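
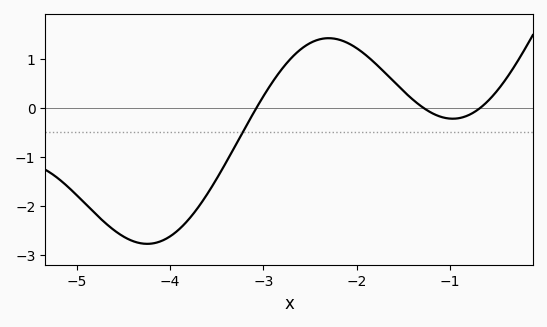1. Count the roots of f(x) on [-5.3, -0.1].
3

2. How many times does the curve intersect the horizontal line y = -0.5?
1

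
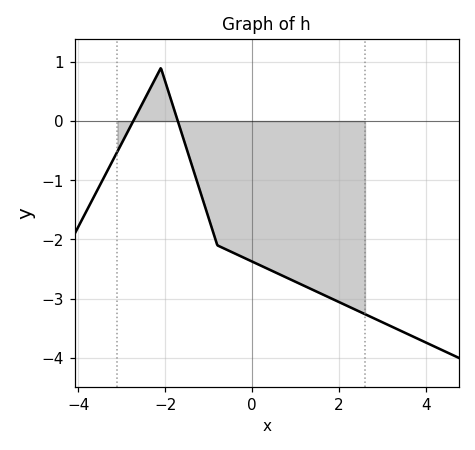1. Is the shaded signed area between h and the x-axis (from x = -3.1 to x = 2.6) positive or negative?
negative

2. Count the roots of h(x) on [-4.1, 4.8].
2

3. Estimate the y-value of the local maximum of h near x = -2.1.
0.896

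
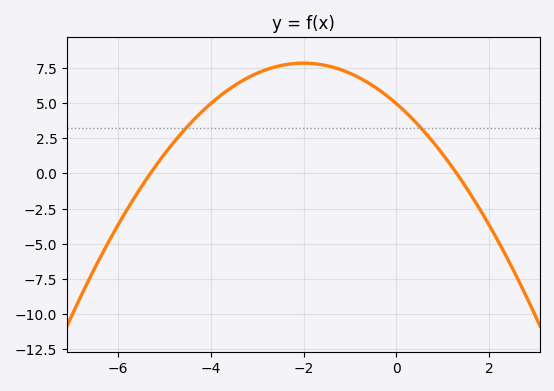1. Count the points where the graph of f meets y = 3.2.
2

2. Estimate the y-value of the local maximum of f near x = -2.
7.84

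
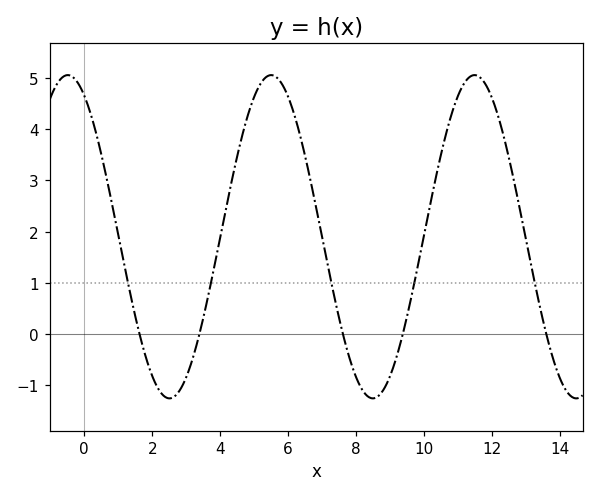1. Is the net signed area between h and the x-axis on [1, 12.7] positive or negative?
positive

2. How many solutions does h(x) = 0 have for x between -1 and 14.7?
5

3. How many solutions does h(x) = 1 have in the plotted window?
5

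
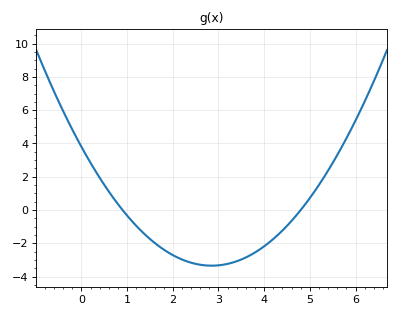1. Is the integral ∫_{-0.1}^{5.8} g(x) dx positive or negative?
negative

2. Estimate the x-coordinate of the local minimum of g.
2.8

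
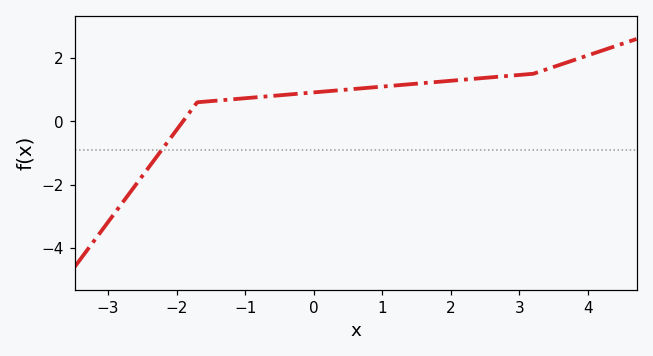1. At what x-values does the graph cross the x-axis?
-2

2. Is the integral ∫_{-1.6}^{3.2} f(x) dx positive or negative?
positive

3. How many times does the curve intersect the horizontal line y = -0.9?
1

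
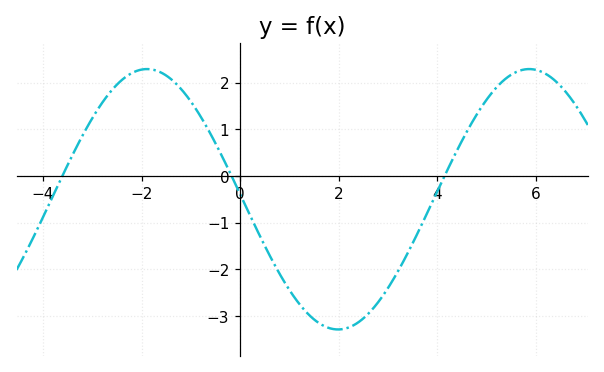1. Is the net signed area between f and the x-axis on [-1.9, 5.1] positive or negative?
negative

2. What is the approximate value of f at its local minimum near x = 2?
-3.29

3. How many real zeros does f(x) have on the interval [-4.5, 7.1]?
3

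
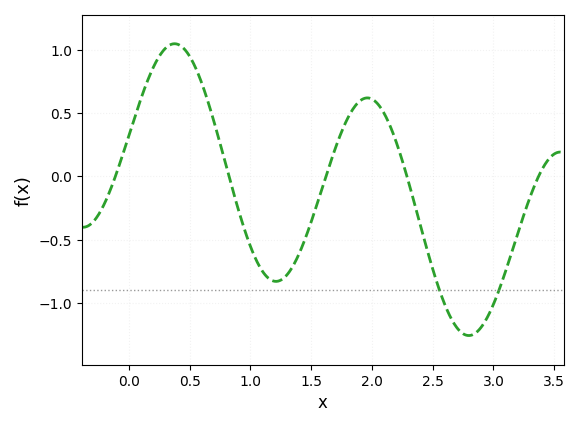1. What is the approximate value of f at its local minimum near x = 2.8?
-1.26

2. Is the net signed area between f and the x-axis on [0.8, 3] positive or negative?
negative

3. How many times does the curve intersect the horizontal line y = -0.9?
2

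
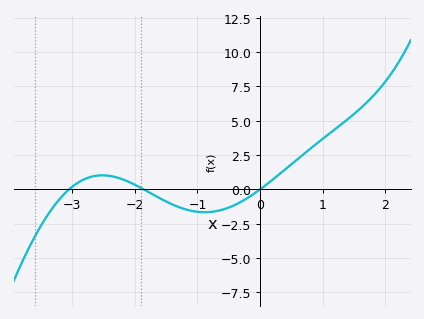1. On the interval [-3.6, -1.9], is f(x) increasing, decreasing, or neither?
neither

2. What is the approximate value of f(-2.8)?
0.5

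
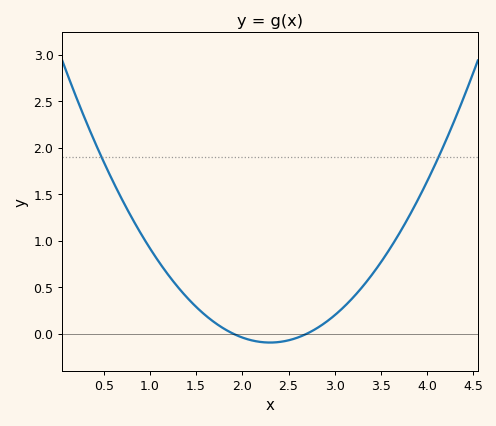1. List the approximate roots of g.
1.9, 2.7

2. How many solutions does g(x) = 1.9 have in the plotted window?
2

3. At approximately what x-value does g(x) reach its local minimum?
2.3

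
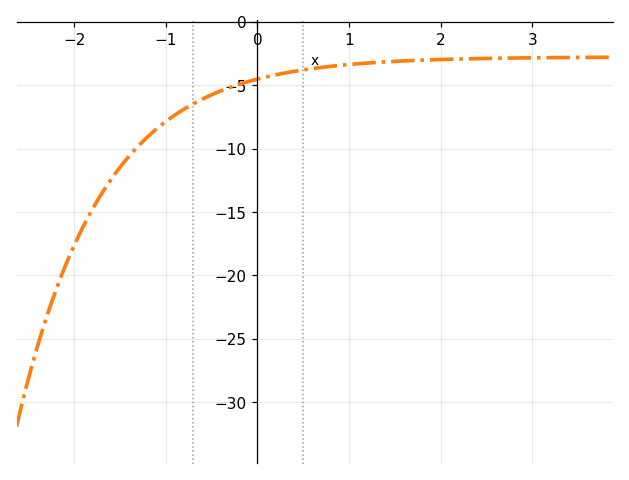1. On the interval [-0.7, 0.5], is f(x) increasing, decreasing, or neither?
increasing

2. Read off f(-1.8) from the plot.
-14.8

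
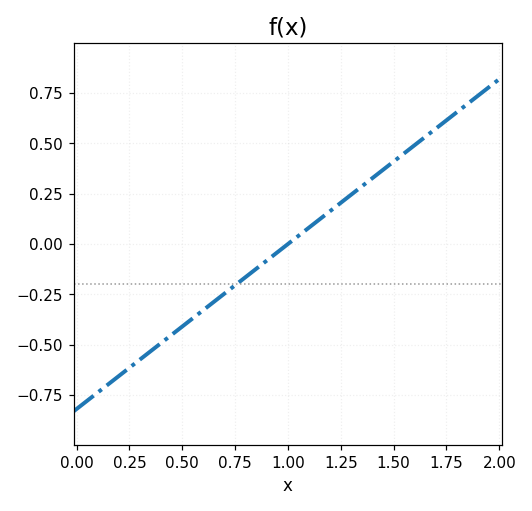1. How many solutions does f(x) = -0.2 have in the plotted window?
1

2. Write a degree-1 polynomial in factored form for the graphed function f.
y = 0.82(x - 1)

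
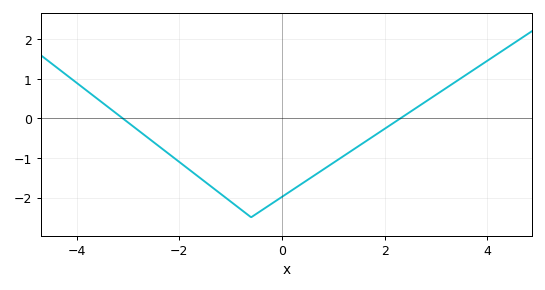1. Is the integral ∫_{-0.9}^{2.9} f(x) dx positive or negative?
negative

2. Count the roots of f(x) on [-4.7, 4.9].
2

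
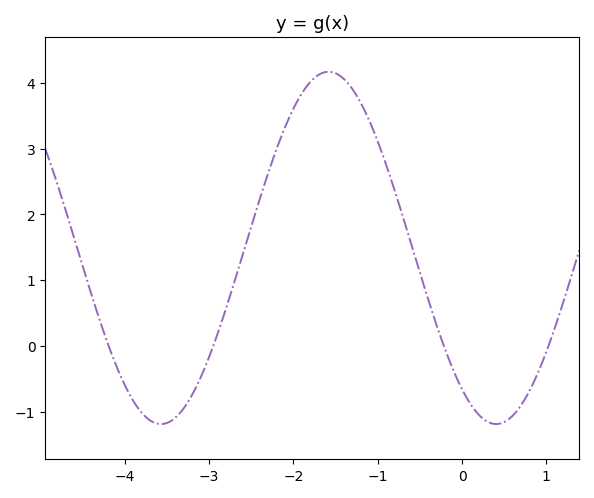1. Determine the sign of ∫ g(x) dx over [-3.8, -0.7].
positive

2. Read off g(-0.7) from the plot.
2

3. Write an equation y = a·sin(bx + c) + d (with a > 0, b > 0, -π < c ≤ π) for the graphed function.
y = 2.68sin(1.6x - 2.2) + 1.49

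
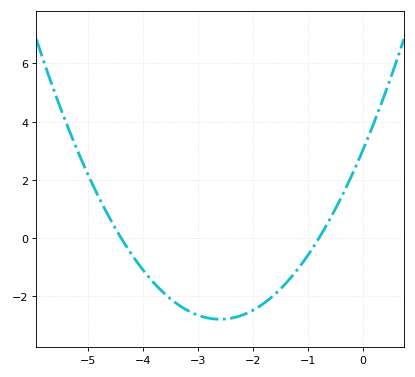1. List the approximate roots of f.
-4.4, -0.8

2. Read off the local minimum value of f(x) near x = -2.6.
-2.79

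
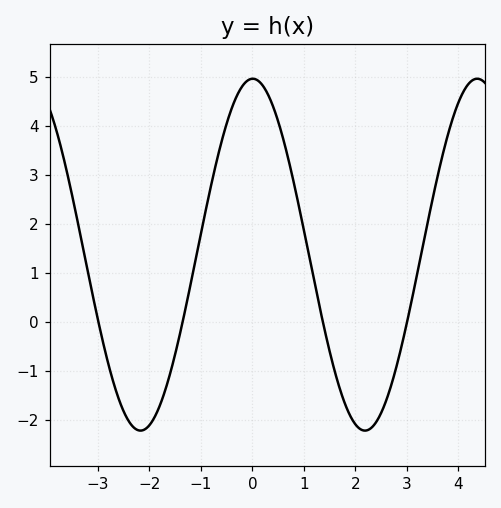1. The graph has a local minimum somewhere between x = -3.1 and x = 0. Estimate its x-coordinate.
-2.18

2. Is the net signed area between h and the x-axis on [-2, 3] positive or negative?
positive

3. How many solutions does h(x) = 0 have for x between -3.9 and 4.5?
4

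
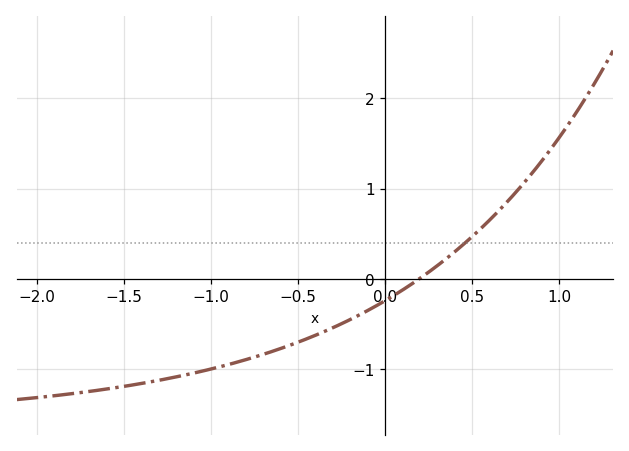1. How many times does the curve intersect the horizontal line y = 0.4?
1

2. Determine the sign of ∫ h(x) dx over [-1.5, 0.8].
negative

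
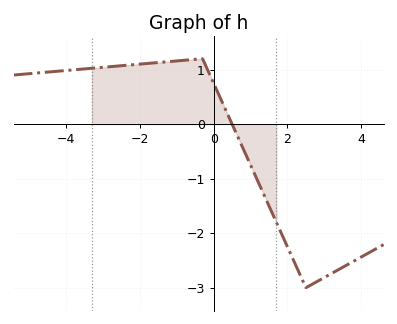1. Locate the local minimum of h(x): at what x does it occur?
2.5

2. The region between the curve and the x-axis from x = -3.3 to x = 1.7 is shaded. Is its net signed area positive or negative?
positive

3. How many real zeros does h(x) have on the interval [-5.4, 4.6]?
1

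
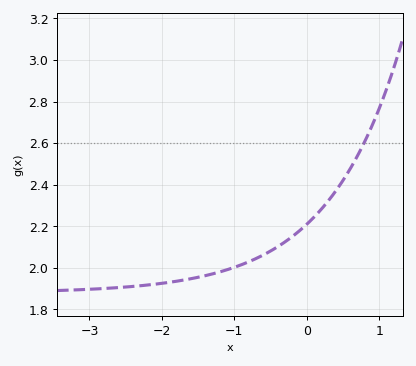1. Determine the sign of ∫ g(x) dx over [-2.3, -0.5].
positive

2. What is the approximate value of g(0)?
2.2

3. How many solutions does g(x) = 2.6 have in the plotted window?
1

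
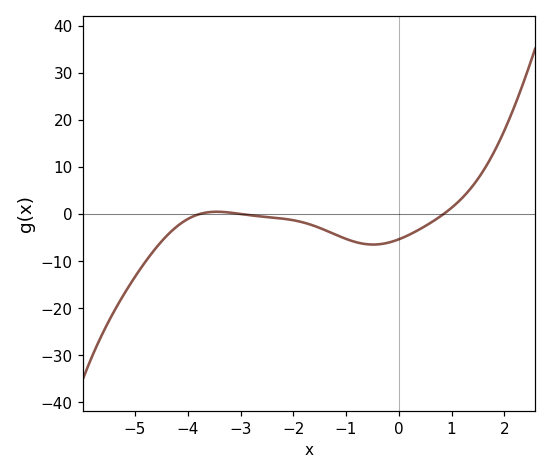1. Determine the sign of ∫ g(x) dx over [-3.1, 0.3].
negative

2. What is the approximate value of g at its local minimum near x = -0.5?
-7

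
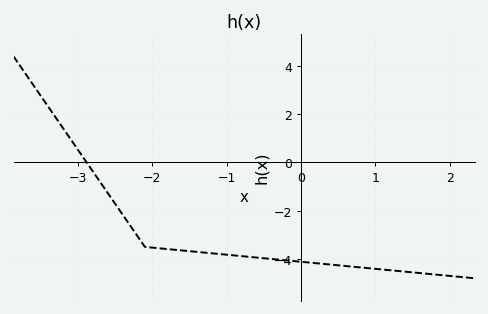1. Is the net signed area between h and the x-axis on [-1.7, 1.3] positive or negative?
negative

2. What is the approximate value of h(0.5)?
-4.26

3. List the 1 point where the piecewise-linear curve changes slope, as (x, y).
(-2.1, -3.5)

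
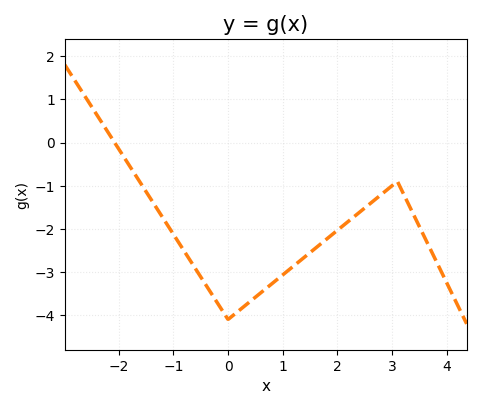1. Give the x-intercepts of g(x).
-2.08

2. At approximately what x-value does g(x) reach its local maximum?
3.1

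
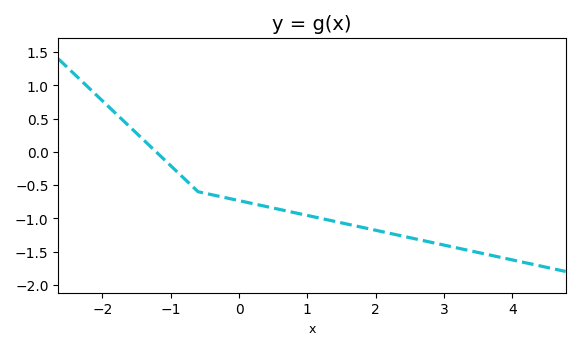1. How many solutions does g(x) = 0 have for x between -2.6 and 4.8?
1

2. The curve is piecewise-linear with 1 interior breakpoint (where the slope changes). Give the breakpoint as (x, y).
(-0.6, -0.6)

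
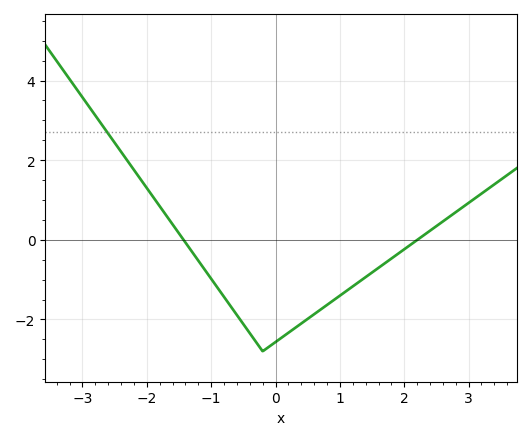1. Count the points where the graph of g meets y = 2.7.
1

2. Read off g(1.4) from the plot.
-1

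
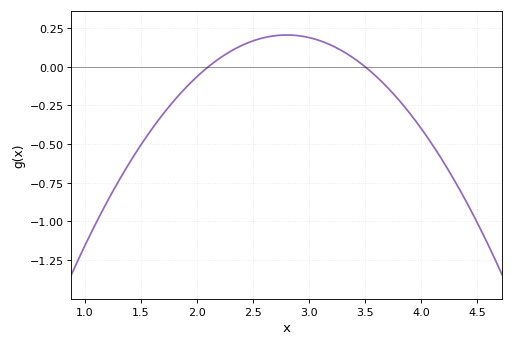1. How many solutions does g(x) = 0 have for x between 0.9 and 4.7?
2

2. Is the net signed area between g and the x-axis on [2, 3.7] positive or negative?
positive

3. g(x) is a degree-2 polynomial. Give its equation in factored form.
y = -0.42(x - 2.1)(x - 3.5)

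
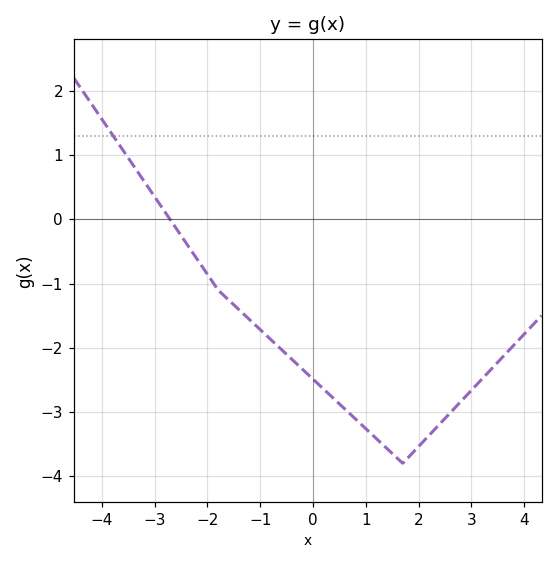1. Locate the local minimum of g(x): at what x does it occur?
1.6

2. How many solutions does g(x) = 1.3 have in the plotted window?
1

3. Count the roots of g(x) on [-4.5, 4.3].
1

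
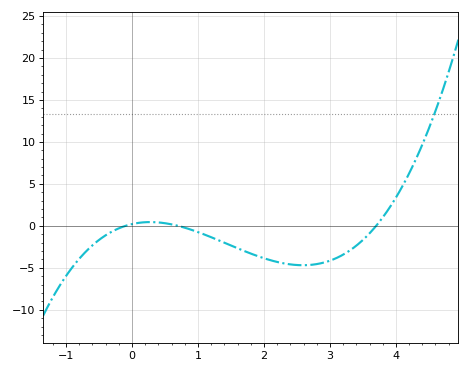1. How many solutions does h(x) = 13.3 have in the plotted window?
1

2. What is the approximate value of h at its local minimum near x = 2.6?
-4.5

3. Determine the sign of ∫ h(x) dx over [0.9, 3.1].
negative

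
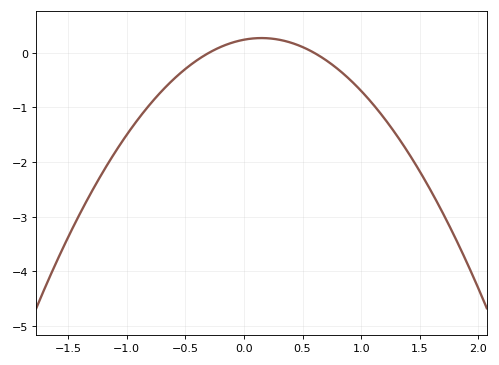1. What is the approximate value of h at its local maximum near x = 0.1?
0.271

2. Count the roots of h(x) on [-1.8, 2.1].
2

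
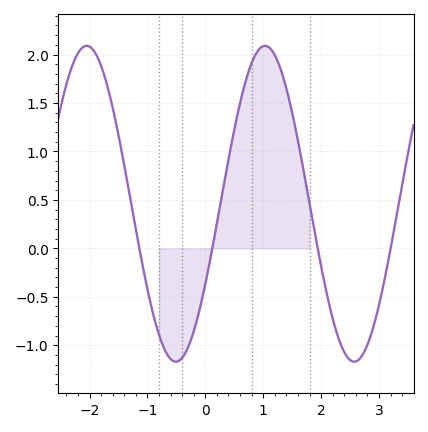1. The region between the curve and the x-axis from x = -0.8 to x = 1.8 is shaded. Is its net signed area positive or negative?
positive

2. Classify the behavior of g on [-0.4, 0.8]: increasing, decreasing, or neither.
increasing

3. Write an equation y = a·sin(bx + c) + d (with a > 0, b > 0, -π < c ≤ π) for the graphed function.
y = 1.63sin(2.04x - 0.532) + 0.46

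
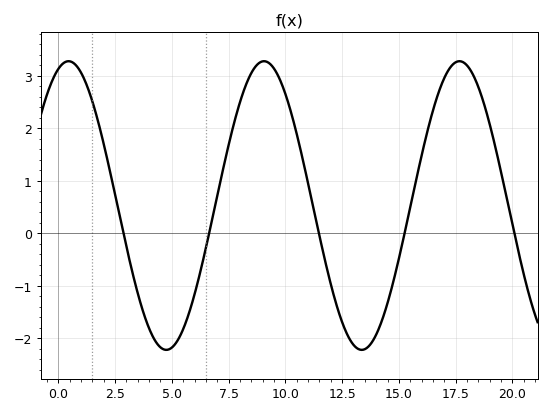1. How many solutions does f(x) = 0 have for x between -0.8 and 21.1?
5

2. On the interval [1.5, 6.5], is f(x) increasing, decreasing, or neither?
neither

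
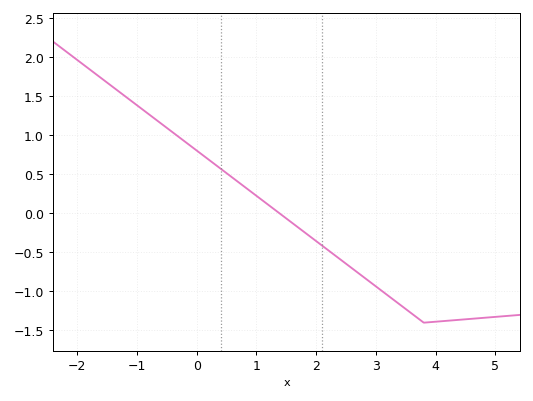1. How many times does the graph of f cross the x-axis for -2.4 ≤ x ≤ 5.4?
1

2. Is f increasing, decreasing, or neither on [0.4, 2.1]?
decreasing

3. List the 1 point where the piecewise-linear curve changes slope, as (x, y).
(3.8, -1.4)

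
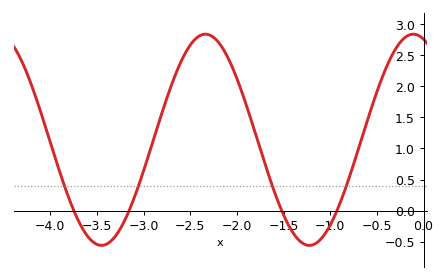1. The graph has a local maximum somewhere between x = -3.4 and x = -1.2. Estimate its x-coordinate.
-2.34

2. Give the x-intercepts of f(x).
-3.75, -3.16, -1.52, -0.928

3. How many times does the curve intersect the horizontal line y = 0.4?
4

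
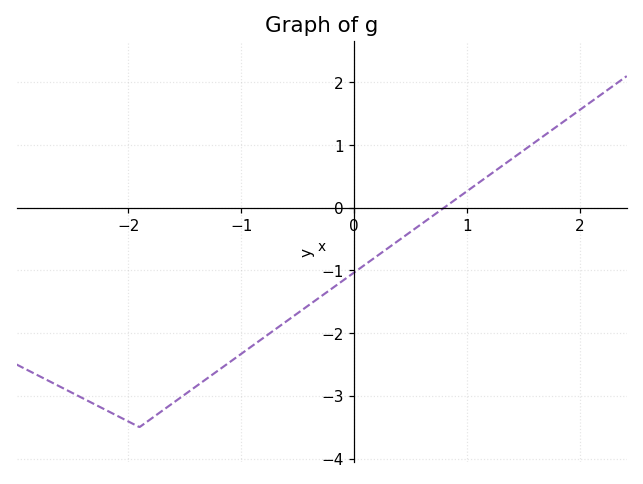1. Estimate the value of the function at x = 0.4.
-0.5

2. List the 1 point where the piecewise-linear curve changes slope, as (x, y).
(-1.9, -3.5)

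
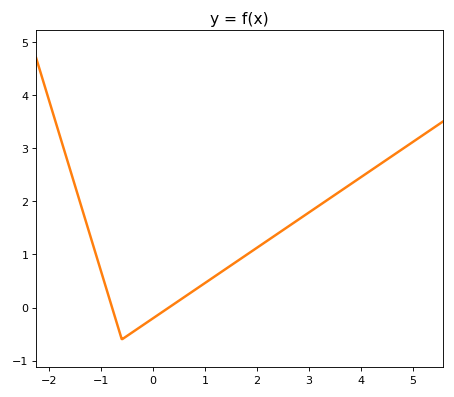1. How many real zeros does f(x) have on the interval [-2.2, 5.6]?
2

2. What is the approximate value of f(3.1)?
1.86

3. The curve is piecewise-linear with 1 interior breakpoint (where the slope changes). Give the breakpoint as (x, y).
(-0.6, -0.6)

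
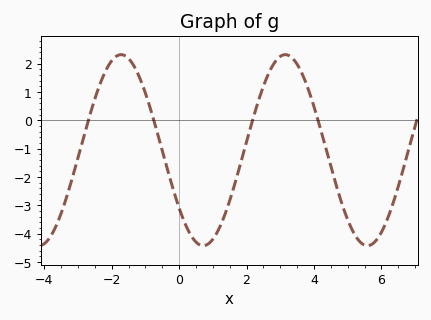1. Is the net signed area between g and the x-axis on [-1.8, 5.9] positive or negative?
negative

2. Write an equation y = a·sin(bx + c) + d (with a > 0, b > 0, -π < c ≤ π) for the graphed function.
y = 3.37sin(1.3x - 2.5) - 1.05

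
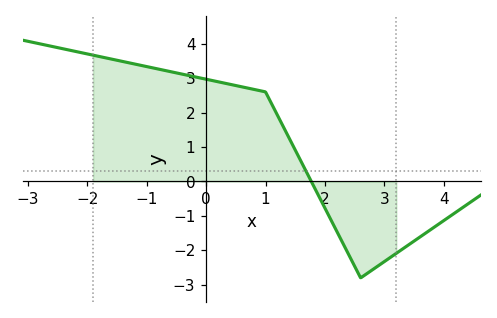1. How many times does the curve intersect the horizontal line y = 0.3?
1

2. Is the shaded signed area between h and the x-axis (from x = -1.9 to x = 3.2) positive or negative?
positive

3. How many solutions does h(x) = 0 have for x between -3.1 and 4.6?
1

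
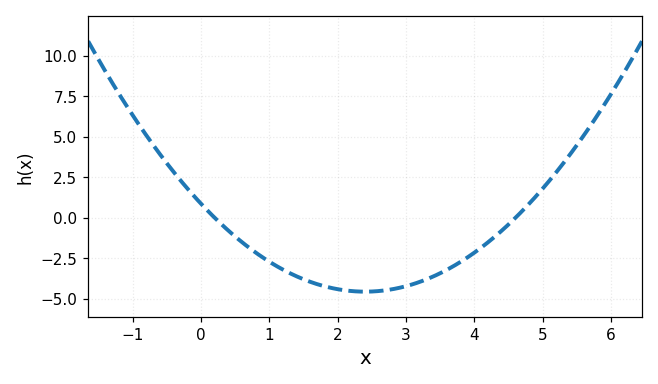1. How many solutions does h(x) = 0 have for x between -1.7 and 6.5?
2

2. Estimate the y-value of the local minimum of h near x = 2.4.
-4.55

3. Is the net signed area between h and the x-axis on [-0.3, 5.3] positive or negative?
negative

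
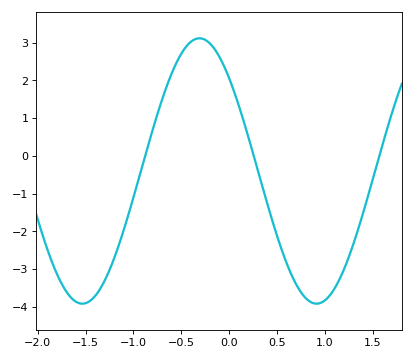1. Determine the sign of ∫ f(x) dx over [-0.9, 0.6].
positive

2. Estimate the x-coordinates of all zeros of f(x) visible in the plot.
-0.878, 0.256, 1.57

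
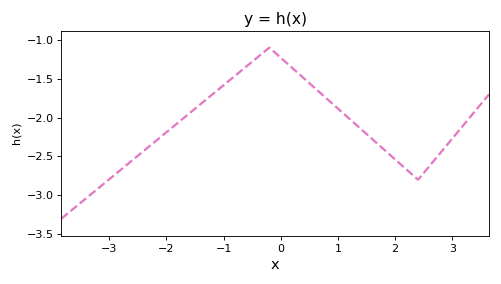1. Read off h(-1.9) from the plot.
-2.13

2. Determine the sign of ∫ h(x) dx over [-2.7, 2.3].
negative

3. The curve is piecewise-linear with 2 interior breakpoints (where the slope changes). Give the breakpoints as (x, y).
(-0.2, -1.1); (2.4, -2.8)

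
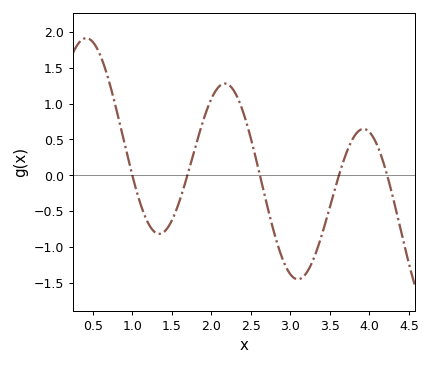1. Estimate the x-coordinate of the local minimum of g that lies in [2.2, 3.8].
3.1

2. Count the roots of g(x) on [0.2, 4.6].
5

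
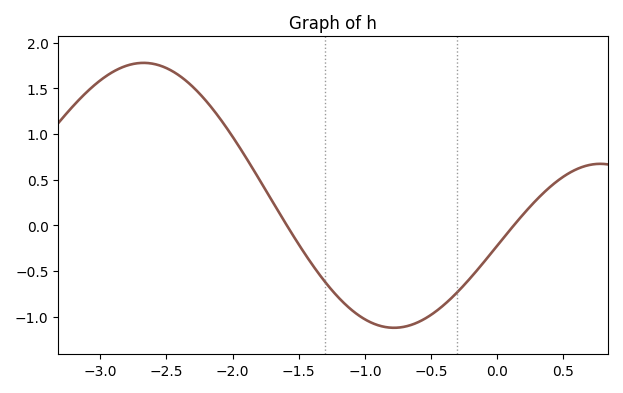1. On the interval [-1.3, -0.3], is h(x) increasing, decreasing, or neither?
neither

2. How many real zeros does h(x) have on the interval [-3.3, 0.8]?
2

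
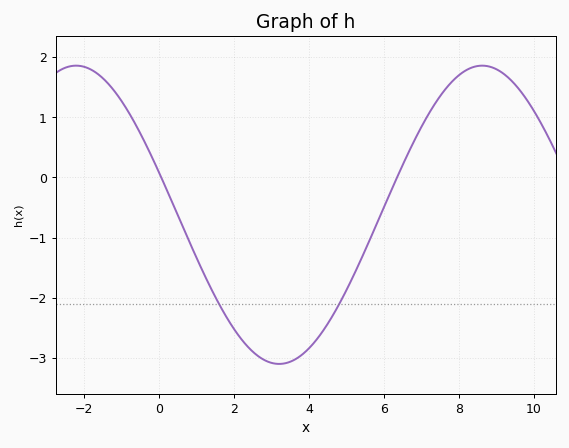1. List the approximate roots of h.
0.063, 6.35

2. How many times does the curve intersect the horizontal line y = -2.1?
2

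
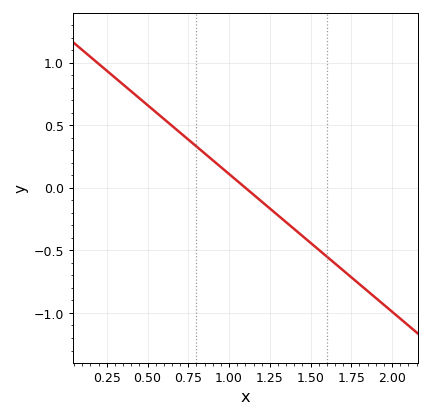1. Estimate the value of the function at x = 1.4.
-0.35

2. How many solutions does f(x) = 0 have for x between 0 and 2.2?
1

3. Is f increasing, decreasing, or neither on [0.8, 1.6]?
decreasing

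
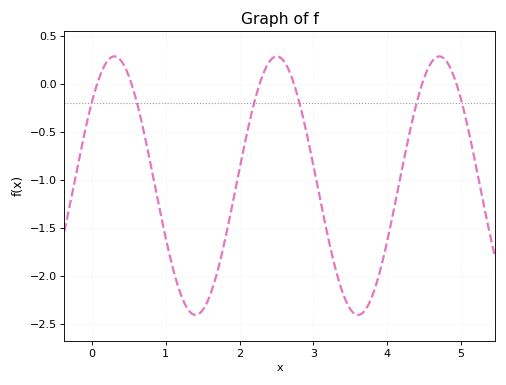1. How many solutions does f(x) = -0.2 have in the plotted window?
6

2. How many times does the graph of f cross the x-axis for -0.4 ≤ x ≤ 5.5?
6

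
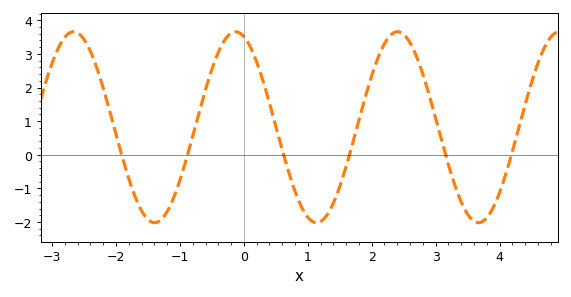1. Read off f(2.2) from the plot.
3.3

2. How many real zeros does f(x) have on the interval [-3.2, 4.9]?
6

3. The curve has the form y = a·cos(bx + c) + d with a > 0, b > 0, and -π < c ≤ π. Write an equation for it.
y = 2.84cos(2.48x + 0.322) + 0.82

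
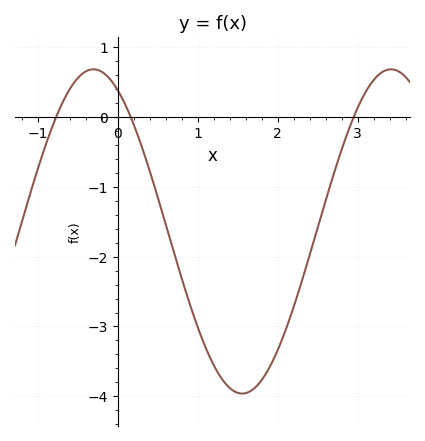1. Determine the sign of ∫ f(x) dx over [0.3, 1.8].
negative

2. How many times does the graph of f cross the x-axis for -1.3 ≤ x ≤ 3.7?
3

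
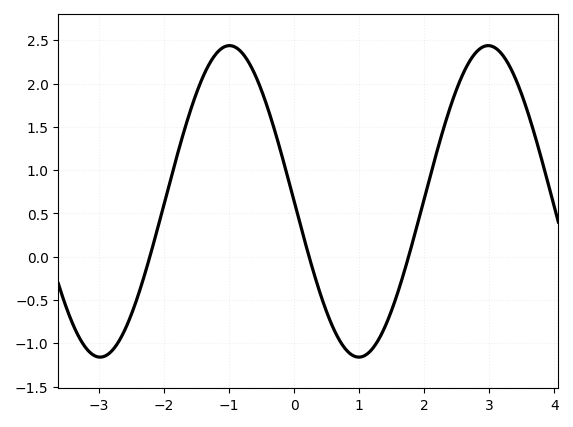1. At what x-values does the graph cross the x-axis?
-2.2, 0.2, 1.8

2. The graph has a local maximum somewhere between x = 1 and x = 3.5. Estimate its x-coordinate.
3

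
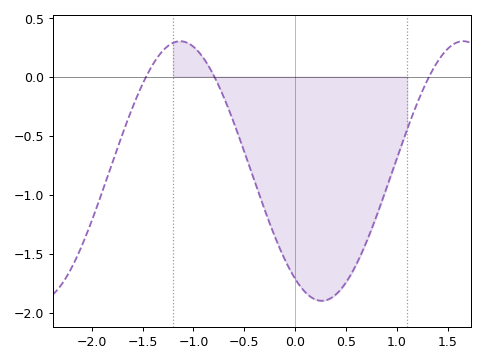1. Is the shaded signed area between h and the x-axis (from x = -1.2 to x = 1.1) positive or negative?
negative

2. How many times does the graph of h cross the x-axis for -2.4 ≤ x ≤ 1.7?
3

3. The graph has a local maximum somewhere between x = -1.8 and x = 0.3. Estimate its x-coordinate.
-1.13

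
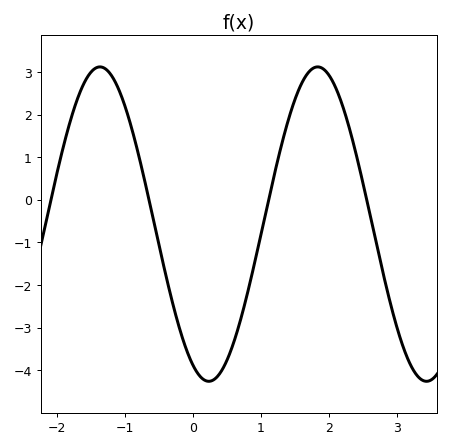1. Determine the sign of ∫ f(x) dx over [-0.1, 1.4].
negative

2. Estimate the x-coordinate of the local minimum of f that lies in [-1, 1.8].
0.2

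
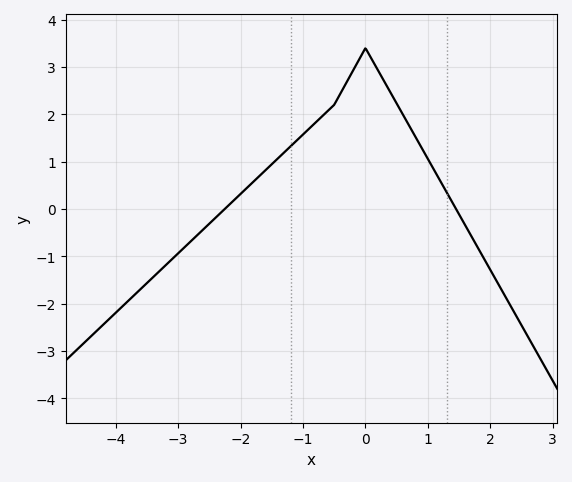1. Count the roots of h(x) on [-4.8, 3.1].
2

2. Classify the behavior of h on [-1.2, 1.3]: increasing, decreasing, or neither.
neither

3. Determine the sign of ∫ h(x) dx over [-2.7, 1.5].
positive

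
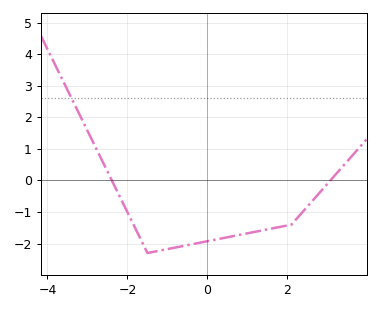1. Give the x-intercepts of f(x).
-2.39, 3.07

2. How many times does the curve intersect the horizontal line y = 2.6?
1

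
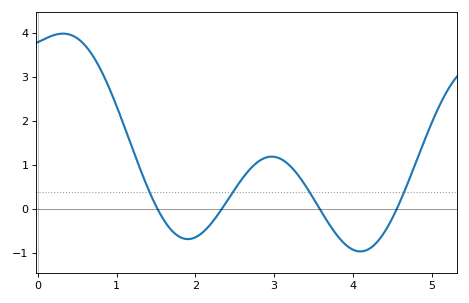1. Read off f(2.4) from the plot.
0.177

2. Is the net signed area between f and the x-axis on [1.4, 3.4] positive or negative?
positive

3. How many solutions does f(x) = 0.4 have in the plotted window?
4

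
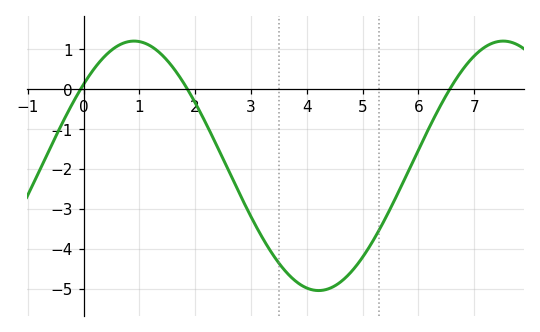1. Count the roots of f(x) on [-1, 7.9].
3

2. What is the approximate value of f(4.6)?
-4.84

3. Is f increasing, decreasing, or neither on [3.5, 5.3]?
neither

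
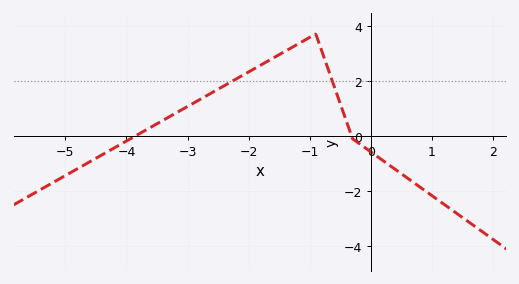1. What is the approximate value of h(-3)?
1.07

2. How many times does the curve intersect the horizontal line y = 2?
2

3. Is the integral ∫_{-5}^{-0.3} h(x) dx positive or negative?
positive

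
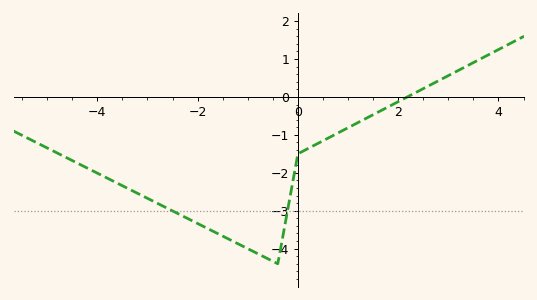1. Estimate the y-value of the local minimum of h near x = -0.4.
-4.4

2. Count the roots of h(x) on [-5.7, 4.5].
1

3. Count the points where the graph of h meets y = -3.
2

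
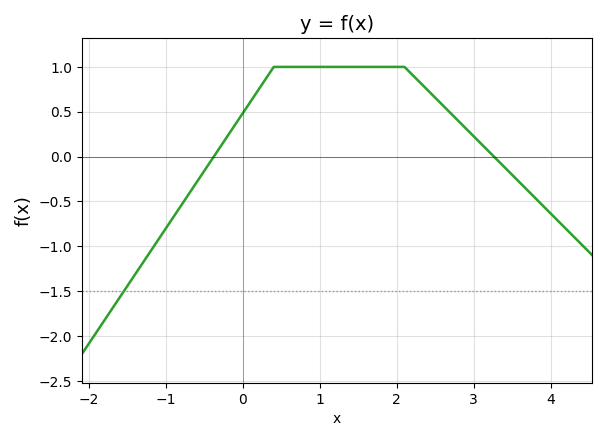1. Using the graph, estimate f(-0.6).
-0.283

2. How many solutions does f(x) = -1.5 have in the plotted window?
1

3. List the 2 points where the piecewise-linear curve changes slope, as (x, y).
(0.4, 1); (2.1, 1)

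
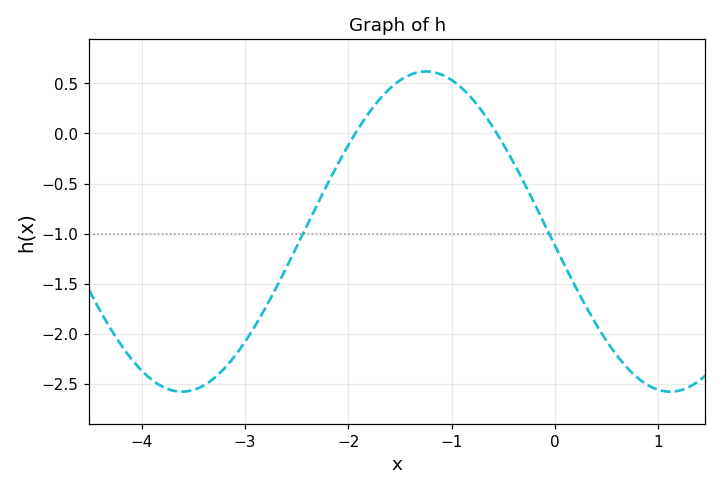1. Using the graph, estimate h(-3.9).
-2.45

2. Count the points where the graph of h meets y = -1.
2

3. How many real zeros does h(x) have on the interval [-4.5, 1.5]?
2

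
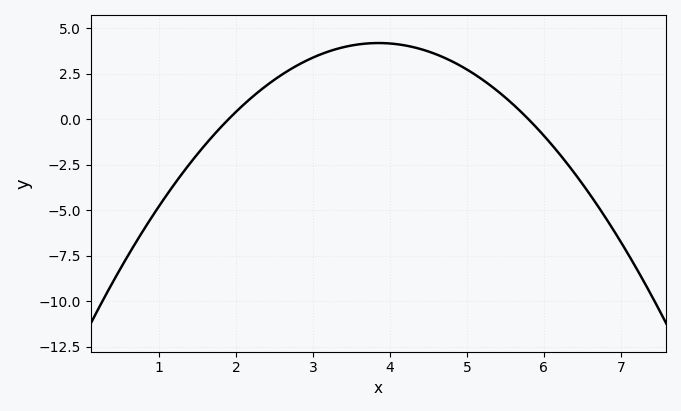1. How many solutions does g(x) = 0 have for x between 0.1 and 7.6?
2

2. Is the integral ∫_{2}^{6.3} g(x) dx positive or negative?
positive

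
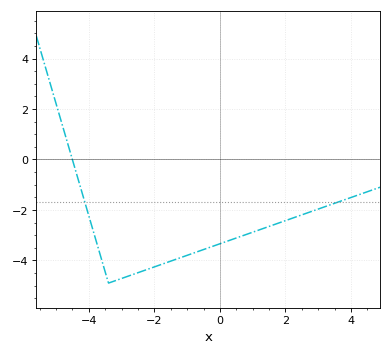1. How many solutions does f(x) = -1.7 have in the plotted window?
2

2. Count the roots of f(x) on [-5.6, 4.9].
1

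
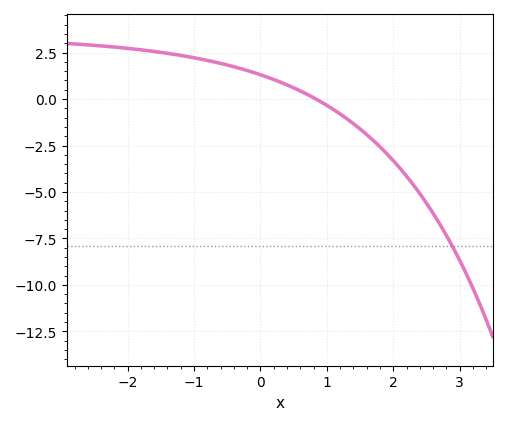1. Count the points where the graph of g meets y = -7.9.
1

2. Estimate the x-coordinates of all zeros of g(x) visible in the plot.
0.837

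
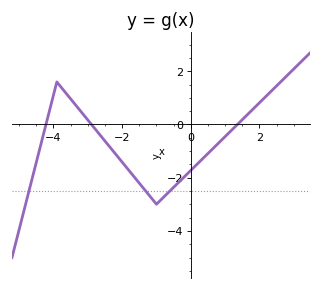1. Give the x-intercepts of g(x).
-4.22, -2.89, 1.36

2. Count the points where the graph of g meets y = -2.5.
3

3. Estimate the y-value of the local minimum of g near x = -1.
-3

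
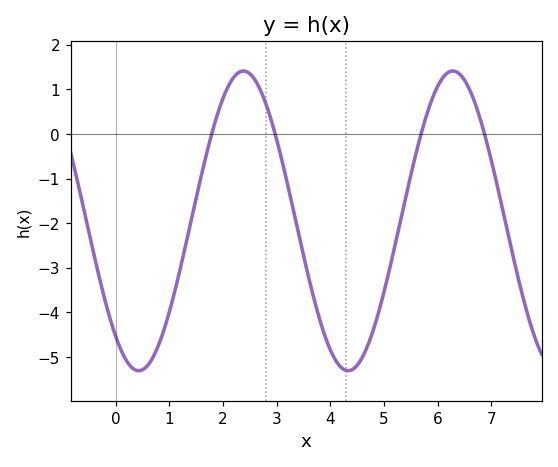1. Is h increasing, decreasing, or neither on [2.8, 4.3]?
decreasing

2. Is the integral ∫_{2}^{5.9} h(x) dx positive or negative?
negative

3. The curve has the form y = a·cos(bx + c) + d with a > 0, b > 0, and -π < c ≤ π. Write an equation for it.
y = 3.36cos(1.61x + 2.45) - 1.95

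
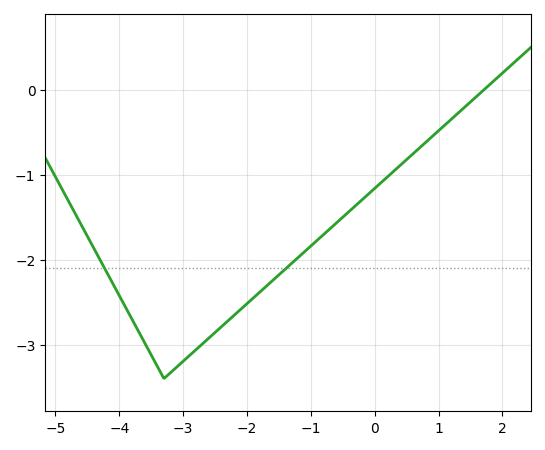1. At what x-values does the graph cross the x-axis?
1.71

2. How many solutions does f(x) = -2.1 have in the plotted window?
2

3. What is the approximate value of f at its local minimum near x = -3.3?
-3.4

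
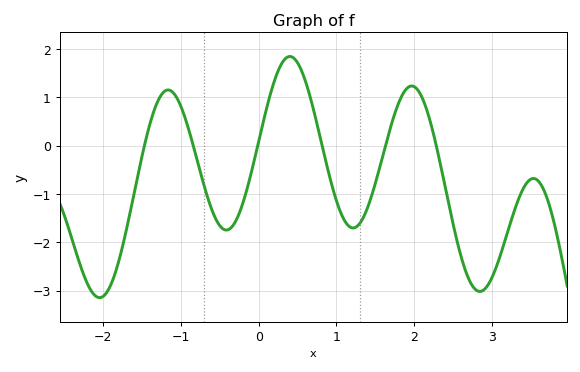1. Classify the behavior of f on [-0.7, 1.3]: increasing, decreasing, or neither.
neither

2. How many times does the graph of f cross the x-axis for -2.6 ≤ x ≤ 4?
6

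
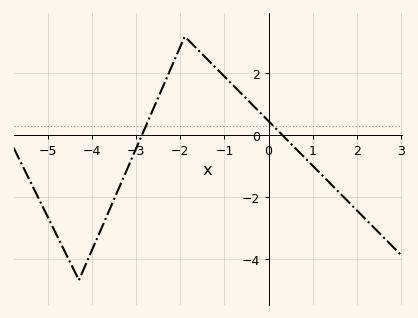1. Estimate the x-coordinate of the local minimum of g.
-4.3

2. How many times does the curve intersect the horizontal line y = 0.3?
2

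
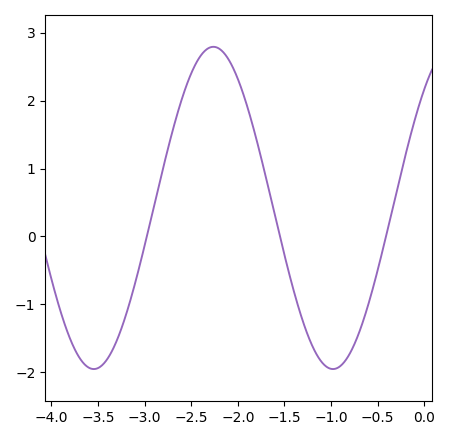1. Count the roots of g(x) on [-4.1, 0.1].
3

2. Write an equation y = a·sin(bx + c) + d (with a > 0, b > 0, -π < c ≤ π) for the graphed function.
y = 2.37sin(2.45x + 0.83) + 0.42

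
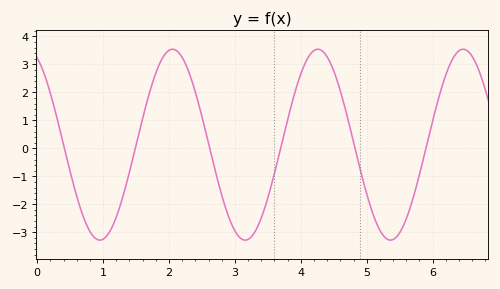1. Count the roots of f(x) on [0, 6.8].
6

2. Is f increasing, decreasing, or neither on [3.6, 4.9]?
neither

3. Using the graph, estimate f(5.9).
0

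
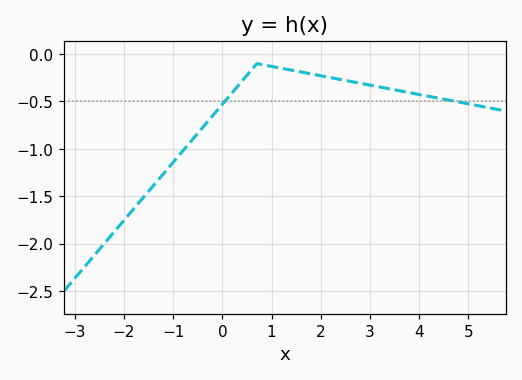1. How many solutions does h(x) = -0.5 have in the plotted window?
2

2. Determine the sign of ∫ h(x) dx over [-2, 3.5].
negative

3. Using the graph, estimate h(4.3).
-0.456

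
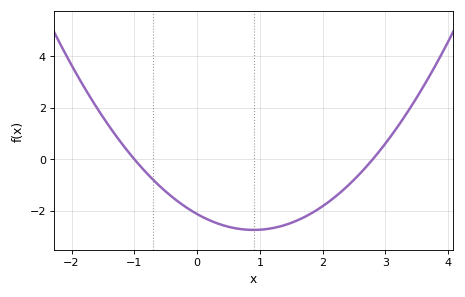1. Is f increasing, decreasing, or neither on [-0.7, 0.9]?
decreasing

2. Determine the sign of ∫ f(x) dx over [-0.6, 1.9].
negative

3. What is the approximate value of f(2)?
-1.8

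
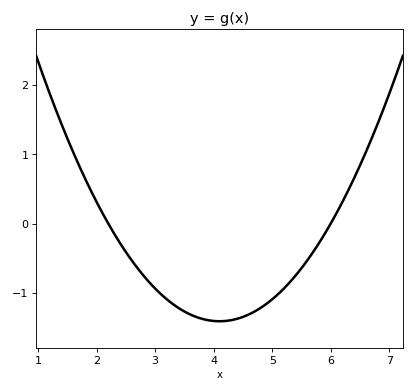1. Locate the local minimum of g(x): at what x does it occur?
4.1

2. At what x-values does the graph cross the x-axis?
2.2, 6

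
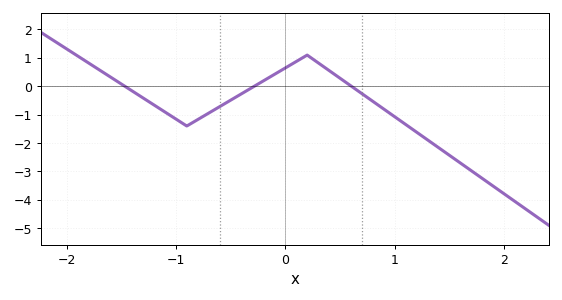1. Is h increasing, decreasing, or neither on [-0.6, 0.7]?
neither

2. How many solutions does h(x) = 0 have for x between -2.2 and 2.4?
3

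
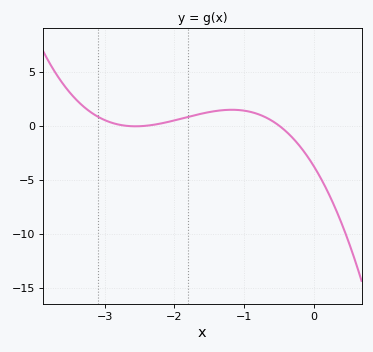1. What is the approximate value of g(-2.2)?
0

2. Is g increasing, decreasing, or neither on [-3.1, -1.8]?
neither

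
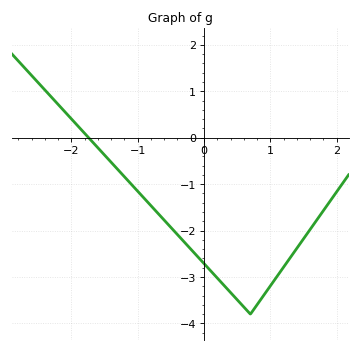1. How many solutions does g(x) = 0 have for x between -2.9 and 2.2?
1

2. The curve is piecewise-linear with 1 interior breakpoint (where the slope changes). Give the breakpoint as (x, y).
(0.7, -3.8)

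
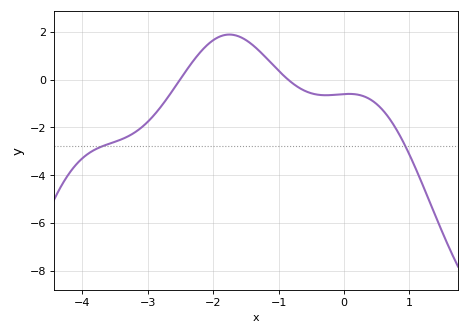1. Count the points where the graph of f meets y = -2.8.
2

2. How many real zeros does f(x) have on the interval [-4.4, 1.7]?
2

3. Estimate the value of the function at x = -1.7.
1.87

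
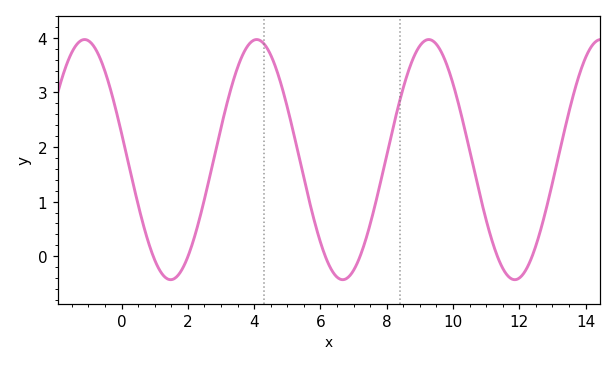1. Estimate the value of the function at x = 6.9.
-0.3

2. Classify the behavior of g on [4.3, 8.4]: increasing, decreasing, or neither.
neither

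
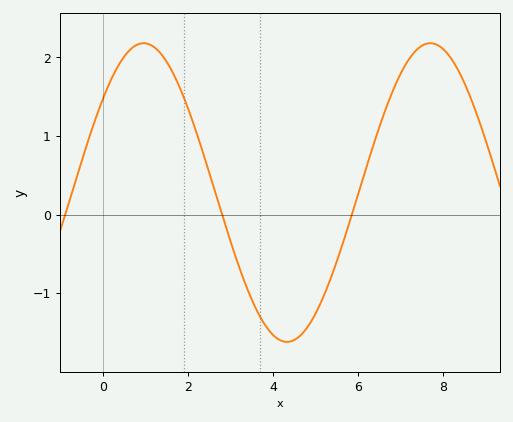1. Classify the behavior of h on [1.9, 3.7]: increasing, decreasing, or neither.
decreasing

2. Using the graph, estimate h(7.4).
2.1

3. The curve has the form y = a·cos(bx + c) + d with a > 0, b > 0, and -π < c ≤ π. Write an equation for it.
y = 1.9cos(0.93x - 0.882) + 0.28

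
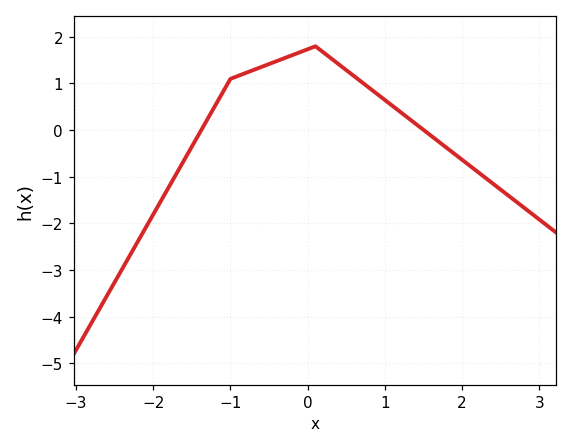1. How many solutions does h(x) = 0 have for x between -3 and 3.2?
2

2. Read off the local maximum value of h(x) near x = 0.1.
1.8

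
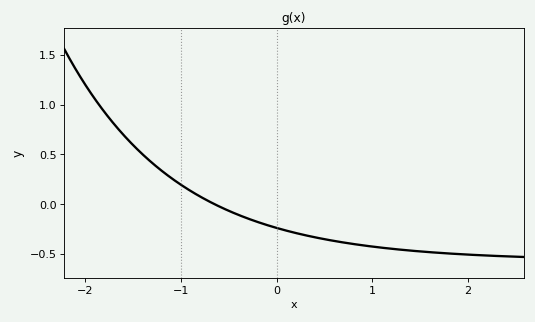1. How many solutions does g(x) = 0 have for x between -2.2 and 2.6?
1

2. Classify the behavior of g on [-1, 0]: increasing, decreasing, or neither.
decreasing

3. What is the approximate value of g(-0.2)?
-0.18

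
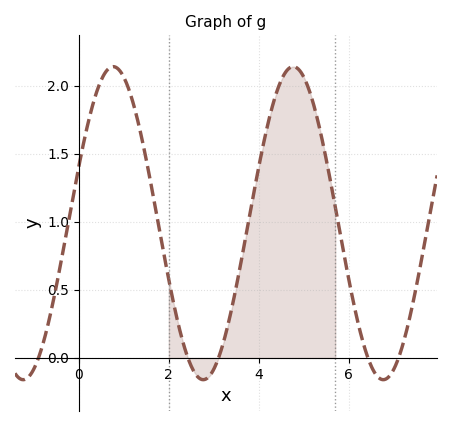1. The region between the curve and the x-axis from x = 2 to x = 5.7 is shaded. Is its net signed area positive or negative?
positive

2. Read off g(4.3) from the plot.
1.85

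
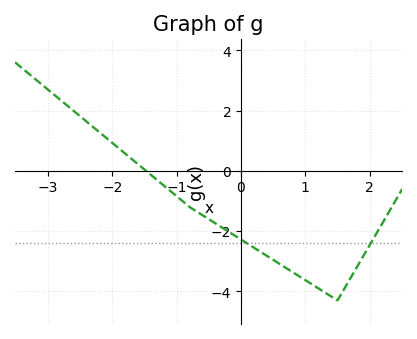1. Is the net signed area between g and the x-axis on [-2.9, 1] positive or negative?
negative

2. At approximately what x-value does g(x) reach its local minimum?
1.5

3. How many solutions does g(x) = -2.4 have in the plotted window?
2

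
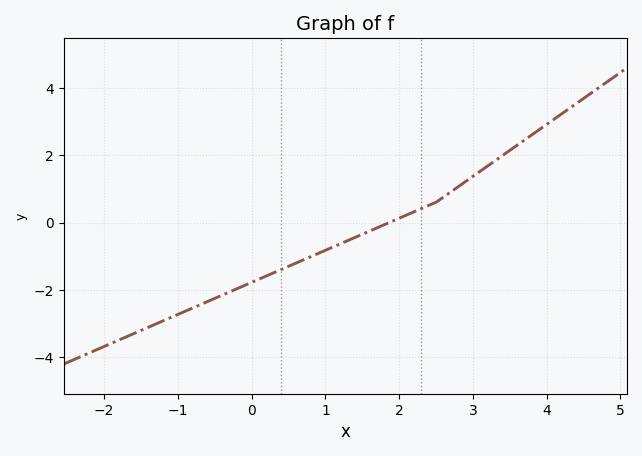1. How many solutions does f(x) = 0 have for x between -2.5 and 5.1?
1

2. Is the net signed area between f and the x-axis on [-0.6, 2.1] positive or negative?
negative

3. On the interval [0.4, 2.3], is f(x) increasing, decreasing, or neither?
increasing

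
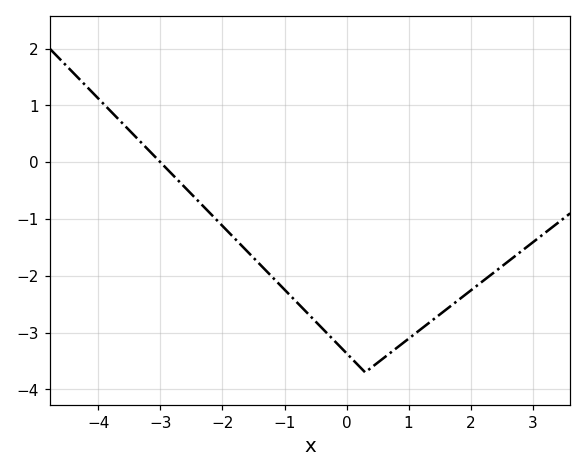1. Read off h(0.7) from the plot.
-3.4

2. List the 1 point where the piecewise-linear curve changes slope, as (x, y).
(0.3, -3.7)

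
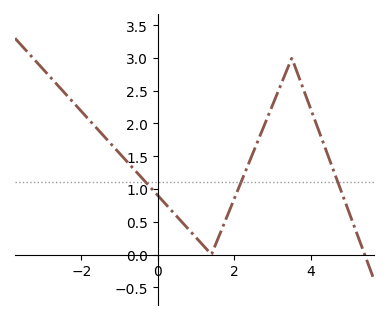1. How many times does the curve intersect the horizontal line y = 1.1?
3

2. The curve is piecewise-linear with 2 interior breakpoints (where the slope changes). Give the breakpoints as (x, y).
(1.4, 0); (3.5, 3)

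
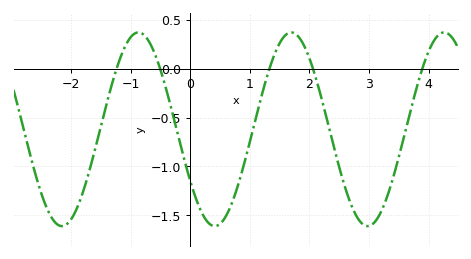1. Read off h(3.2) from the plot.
-1.45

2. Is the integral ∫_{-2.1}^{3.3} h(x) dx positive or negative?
negative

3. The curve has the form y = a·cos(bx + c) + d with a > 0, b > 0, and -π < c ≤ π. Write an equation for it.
y = 0.99cos(2.5x + 2.1) - 0.62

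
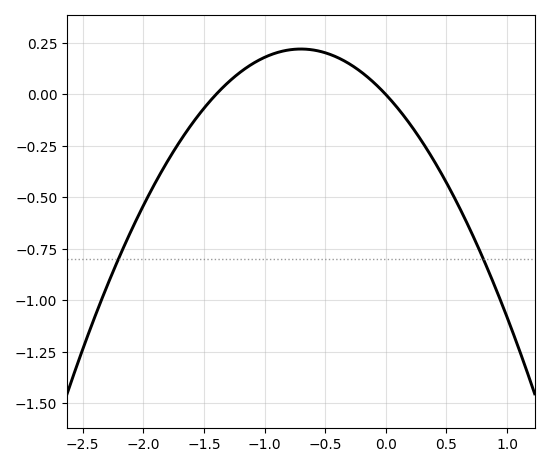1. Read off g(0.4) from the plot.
-0.324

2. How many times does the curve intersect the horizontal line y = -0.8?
2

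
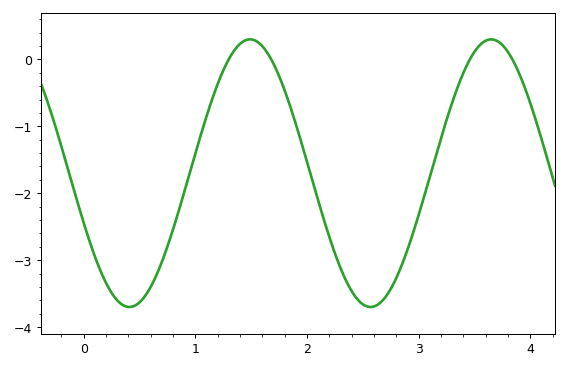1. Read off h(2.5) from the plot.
-3.7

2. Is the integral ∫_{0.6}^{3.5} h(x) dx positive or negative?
negative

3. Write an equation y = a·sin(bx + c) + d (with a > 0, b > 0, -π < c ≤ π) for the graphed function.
y = 2sin(2.9x - 2.8) - 1.7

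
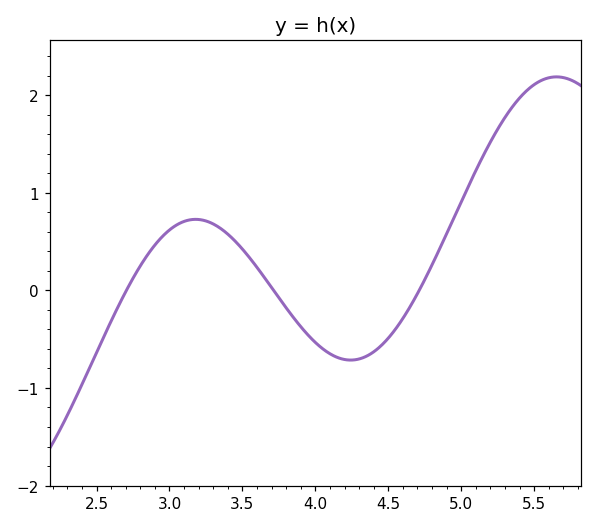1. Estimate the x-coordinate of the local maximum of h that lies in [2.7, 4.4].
3.2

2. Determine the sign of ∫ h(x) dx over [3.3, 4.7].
negative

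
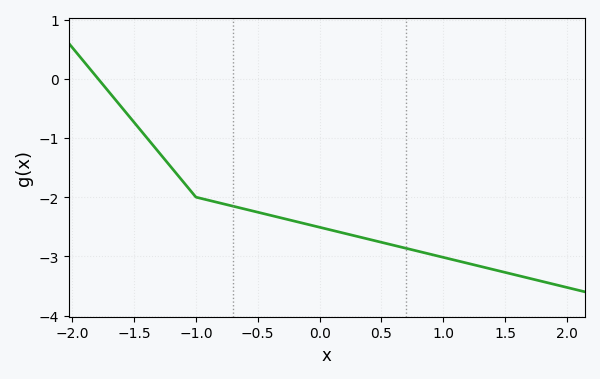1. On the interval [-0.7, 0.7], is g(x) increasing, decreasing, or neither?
decreasing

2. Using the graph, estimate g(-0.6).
-2.2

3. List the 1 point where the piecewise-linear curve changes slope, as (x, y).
(-1, -2)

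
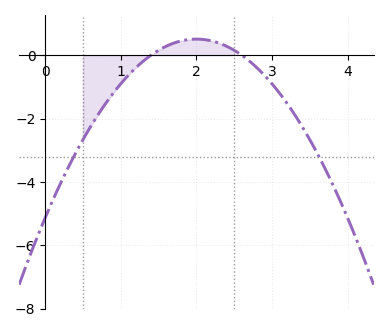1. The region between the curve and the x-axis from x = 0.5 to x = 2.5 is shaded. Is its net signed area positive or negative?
negative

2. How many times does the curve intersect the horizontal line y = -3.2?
2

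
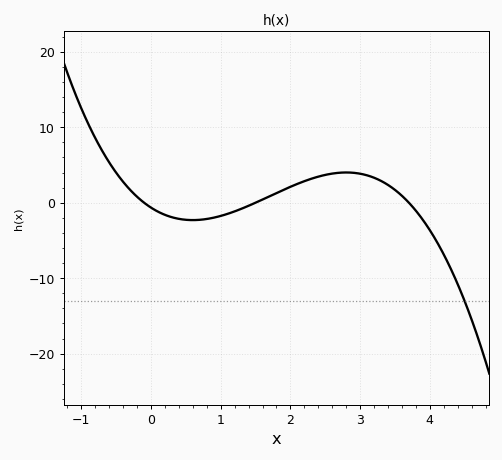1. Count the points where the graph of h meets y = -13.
1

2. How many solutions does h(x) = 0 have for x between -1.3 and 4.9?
3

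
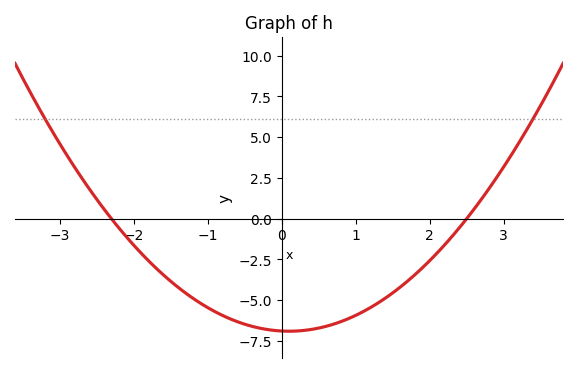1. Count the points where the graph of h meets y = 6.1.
2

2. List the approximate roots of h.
-2.3, 2.5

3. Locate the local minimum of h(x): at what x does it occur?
0.1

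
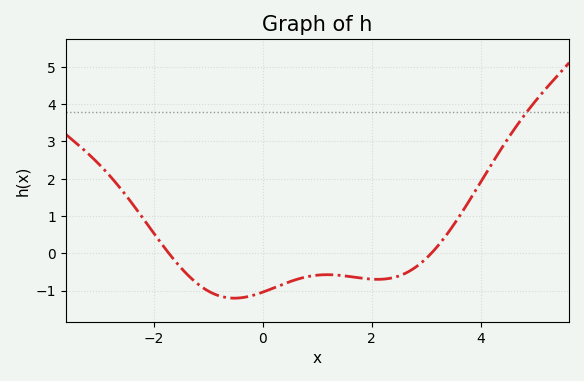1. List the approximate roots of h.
-1.8, 3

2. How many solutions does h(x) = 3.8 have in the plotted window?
1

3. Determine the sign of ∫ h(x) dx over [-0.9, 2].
negative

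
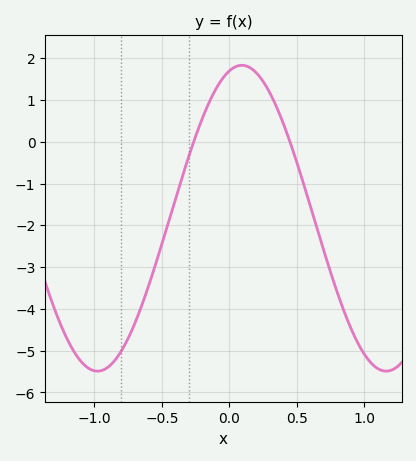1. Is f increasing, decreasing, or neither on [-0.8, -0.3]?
increasing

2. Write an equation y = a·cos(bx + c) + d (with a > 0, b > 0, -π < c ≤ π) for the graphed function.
y = 3.66cos(2.94x - 0.272) - 1.83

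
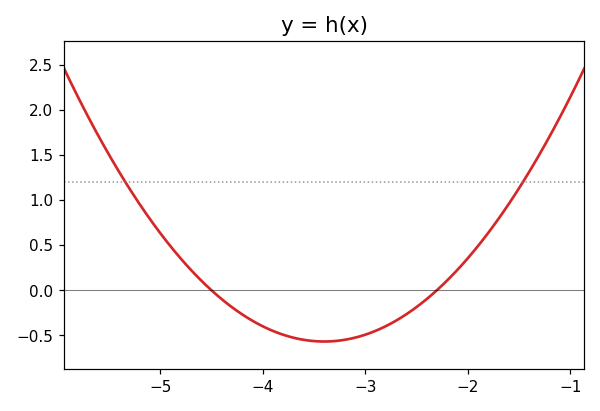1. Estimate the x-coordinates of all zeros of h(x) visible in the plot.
-4.5, -2.3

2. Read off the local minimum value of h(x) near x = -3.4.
-0.569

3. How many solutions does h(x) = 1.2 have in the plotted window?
2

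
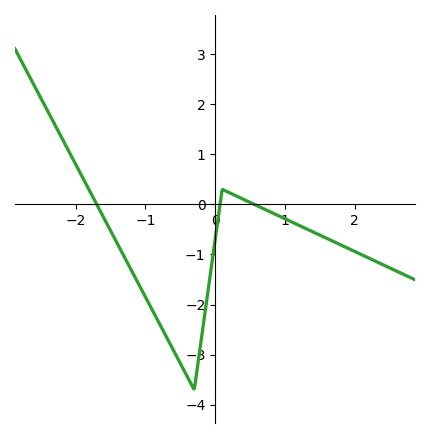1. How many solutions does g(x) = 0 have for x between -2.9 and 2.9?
3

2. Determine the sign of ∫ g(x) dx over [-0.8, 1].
negative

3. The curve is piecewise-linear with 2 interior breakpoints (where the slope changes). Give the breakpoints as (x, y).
(-0.3, -3.7); (0.1, 0.3)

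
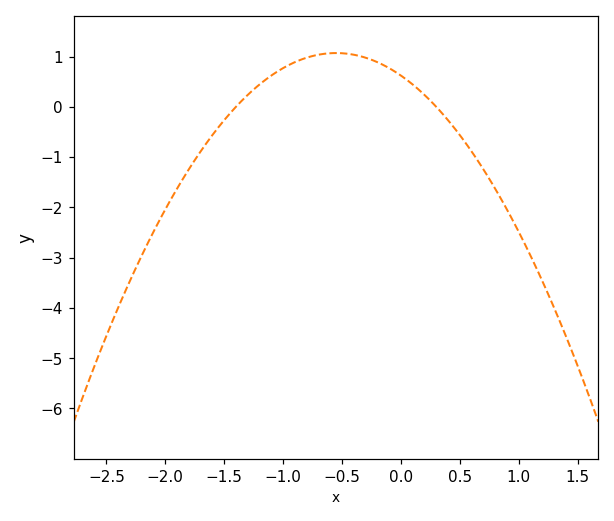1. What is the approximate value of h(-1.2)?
0.444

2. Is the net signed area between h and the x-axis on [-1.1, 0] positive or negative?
positive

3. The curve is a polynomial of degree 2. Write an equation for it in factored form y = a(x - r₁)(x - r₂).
y = -1.48(x + 1.4)(x - 0.3)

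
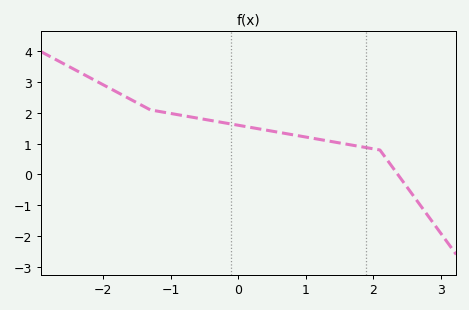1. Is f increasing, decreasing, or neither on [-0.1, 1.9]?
decreasing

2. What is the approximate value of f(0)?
1.6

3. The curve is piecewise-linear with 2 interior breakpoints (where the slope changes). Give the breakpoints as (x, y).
(-1.3, 2.1); (2.1, 0.8)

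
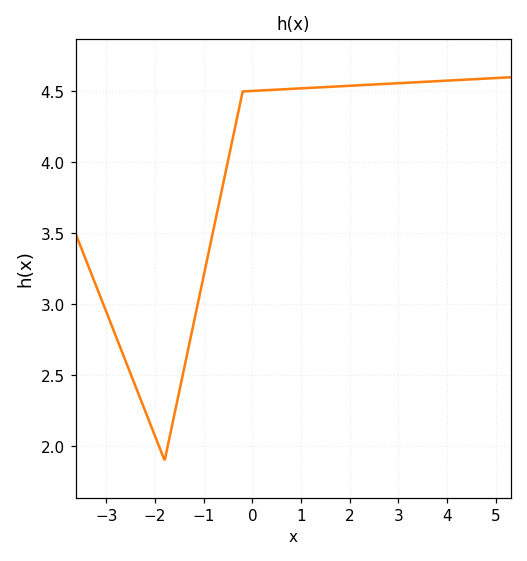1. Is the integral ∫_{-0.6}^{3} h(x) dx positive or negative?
positive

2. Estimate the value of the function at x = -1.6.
2.22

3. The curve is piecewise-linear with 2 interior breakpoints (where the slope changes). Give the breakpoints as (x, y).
(-1.8, 1.9); (-0.2, 4.5)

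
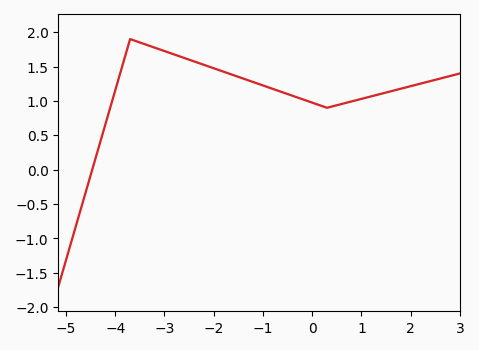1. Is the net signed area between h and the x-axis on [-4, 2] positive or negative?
positive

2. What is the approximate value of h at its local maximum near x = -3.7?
1.9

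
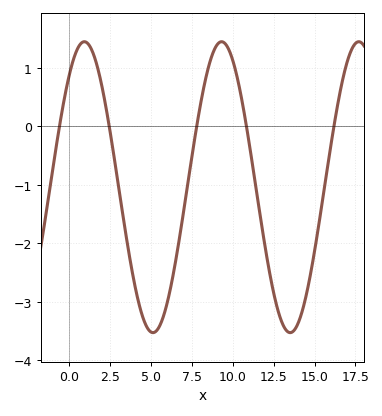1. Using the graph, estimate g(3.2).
-1.33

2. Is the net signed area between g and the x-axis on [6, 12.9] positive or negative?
negative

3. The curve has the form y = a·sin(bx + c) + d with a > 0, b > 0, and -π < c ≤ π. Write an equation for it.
y = 2.49sin(0.75x + 0.86) - 1.04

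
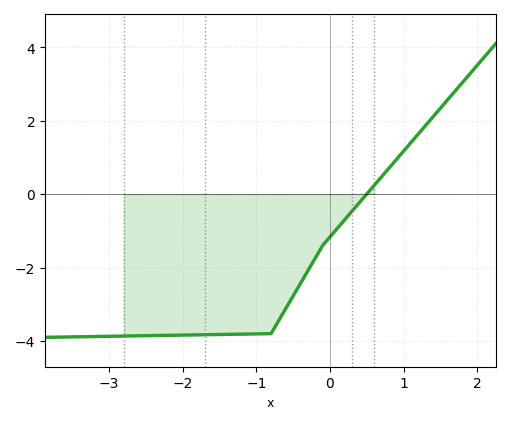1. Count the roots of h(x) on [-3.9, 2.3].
1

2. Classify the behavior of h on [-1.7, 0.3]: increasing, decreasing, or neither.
increasing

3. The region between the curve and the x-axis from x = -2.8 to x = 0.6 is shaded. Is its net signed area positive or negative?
negative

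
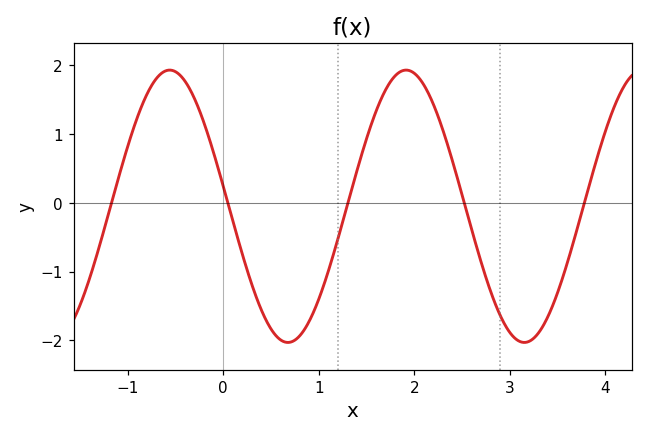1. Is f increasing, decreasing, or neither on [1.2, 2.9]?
neither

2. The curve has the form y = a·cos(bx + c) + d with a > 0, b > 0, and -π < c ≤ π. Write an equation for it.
y = 1.98cos(2.54x + 1.42) - 0.05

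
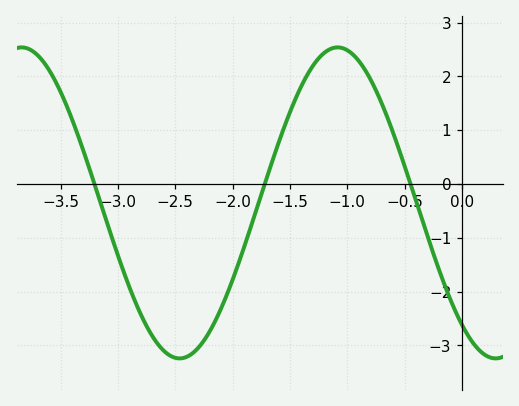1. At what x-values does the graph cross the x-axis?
-3.2, -1.72, -0.449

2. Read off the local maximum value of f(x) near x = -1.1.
2.54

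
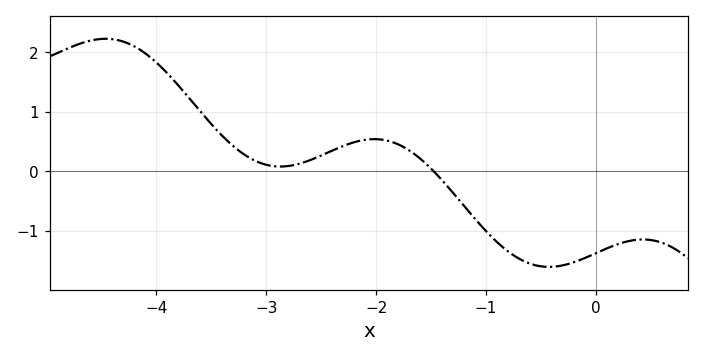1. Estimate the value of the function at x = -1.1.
-0.804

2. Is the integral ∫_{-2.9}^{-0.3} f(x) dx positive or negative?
negative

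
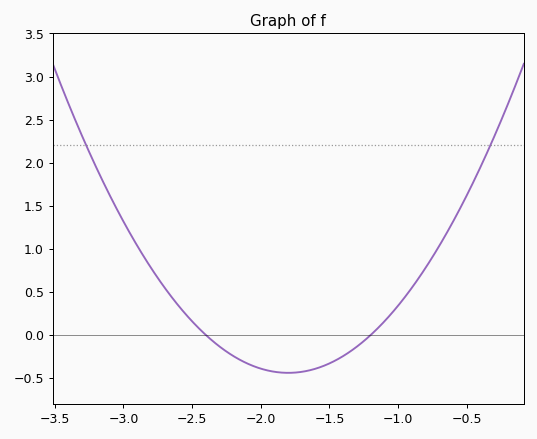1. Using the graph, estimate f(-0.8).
0.8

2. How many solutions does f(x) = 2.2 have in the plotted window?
2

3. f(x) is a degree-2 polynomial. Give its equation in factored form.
y = 1.22(x + 2.4)(x + 1.2)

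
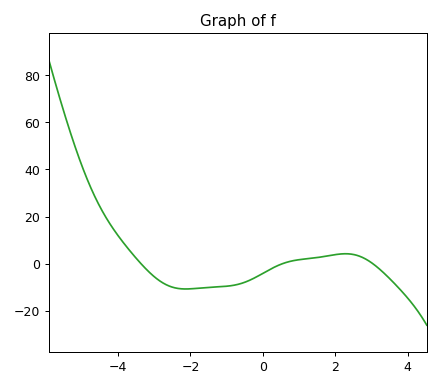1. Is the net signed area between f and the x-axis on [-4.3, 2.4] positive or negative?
negative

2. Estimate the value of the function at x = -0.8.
-10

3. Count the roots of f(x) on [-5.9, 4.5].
3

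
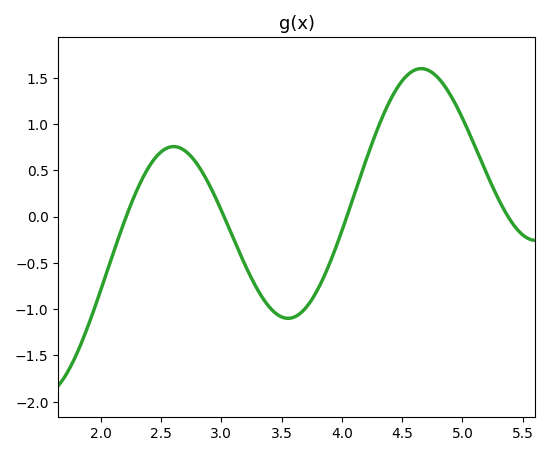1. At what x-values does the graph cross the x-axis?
2.2, 3, 4, 5.4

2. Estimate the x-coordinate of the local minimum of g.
3.6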